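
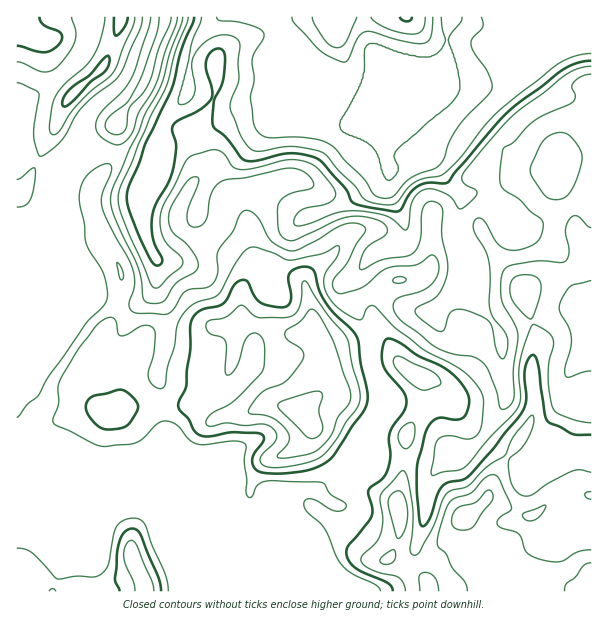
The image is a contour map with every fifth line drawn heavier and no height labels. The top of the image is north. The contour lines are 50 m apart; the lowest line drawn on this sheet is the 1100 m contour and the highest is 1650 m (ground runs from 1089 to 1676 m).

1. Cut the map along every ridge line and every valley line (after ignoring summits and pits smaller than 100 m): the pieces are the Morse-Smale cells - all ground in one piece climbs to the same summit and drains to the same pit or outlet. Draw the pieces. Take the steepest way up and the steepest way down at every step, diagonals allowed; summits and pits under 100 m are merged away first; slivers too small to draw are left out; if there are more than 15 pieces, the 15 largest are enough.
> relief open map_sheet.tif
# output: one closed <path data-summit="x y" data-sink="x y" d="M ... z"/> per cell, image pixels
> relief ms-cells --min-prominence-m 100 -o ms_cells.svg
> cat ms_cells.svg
<path data-summit="300 413" data-sink="450 17" d="M591 16l-141 0-4 17 0 20-5 5-15 6-43 44-38 16-19-6-16-17-16-36-10-27-6-12-8-10-49 0-21 20-7 14-5 19-1 26-19 21-6 13-2 12-11 23-6 0-30-12-11 0-15 10-8 8-7 15-24 23-18 9-14 2 0 222 17 19 18 10 26 6 24 2 33 14 12 7 16 17 2 11 18 34 6 31 88 0 1-7-5-15 0-18 6-15 4-5 15 4 16-12 17-23-16-10 4-1 31-25 6-12 15-16 12-24 2-20-12-27-2-28-8-18-13-18-5-12 2-8 17-17-1 5 5 8 26 23 18 9 17 3 6 0 29-28 1-14 14 32 15 18 7 13 57-22 15-4 12-6 8-8z"/><path data-summit="464 516" data-sink="450 17" d="M362 266l-16 16-2 8 5 12 13 18 8 18 2 28 12 27-2 20-12 24-15 16-6 12-31 25-4 1 16 10-17 23-16 12-15-4-4 5-6 15 0 18 5 21 314 1 1-184-19-6-8-9 0-12 18-28 7-18 2-39-20 12-15 4-57 22-7-13-15-18-14-32-1 14-29 28-6 0-17-3-18-9-26-23z"/><path data-summit="122 17" data-sink="450 17" d="M219 16l-202 0-1 202 14-1 18-9 24-23 7-15 8-8 15-10 11 0 30 12 6 0 11-23 2-12 6-13 19-21 1-26 5-19 7-14z"/><path data-summit="146 591" data-sink="450 17" d="M17 442l0 150 170-1 0-12-5-18-18-34-2-11-16-17-12-7-33-14-24-2-26-6-18-10z"/><path data-summit="407 17" data-sink="450 17" d="M449 16l-178 1 13 21 10 27 16 36 16 17 19 6 38-16 43-44 15-6 5-5 0-20 5-15z"/><path data-summit="300 413" data-sink="450 17" d="M591 330l-8 23-18 28 0 12 8 9 17 6 2-1z"/>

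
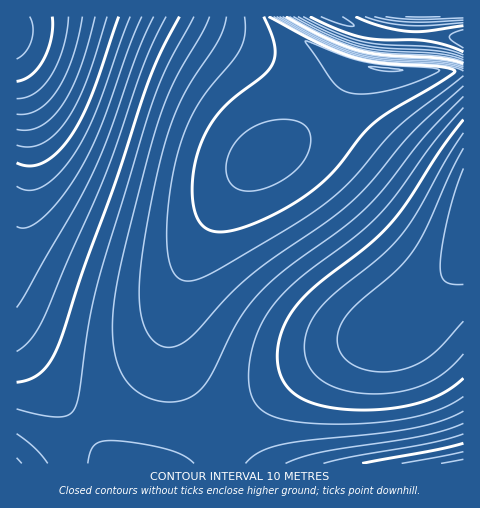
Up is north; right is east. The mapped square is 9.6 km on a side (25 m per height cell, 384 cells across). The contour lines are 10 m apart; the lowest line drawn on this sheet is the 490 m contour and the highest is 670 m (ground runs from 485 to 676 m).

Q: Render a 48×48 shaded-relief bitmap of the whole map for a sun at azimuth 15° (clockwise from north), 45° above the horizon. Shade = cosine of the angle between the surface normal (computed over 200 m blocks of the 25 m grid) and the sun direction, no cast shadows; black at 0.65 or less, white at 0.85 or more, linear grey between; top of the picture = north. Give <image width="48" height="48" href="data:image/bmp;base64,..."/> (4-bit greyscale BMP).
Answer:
<image width="48" height="48" href="data:image/bmp;base64,Qk32BAAAAAAAAHYAAAAoAAAAMAAAADAAAAABAAQAAAAAAIAEAAATCwAAEwsAABAAAAAAAAAAAAAAABEREQAiIiIAMzMzAERERABVVVUAZmZmAHd3dwCIiIgAmZmZAKqqqgC7u7sAzMzMAN3d3QDu7u4A////AFVVVURERERERERERFVVVWZmZnd3d3d3d1VVVURERERERERERFVVVWZmZnd3d3d3d1VVVURERERERERERFVVVWZmZmd3d3d3d1VVVURERERERERERFVVVWZmZmZmZ3d2ZlVVVERERERERERERFVVVVZmZmZmZmZmZlVVVERERERERERERFVVVVVmZmZmZmZmZlVVVERERERERERERFVVVVVWZmZmZmZmZlVVVERERERERERERFVVVVVVVWZmZmZmVVVVREREREREREREREVVVVVVVVVVVVVVVVVVREREREREREREREVVVVVVVVVVVVVVVVVVRERERERERERERERVVVVVVVVVVVVVVVVVREREREREREREREREVVVVVVVVVVVVVVVUREREREREREREREREREVVVVVVVVVVVVVUREREREREREREREREREREREREVVVVVVVURERERERERERERERERERERERERERVVVVERERERERERERERERERERERERERERFVVVERERERERERERERERERERERERERERFVURERERERERERERERERERERERERERERFVUREREREREREREREREREREREREREREREVURERERERERERERERERDMzMzM0REREREVUREREREREREREREREQzMzMzMzNEREREVUVVREREREREREREREMzMzMzMzNEREREVVVVVEREREREREREREMzMzMzMzM0REREVVVVVURERERERERERDMzMzMzMzM0REREVVVVVVREREREREREREMzMzMzMzMzRERERVVVVVVEREREREREREMzMzMzMzMzRERERVVVVVVEREREREREREQzMzMzMzMzRERERVVVVVVURERERERERERDMzMzMzMzRERERFVVVVVURERERERERERERDMzMzMzRERERFVVVVVUREREREREREREREREMzMzRERERFVVVVVURERERERERERERERERERERERERFVVVVVURERERERERERERERERERERERERGVVVVVURERERERERERERERERERERERERGZVVVVUREREREREREREREREREREQzMzM2ZVVVVURERERERERFVUREREREREQzMzM2ZVVVVURERERERVVVVVVUREREREMzMzM2ZVVVVUREREREVVVVVVVVREREREMzMzM2ZVVVVURERERFVVVVVVVVRERERDMzMzM2ZVVVVURERERVVVVVVVVVRERERDMzMzM2VVVVVEREREVVVVVVVVVUREREQzMzMzM1VVVVVEREREVVVVVVVVVEREREMzMzMzIlVVVVRERERFVVVVVVVVRERERDNEREREVVVVVURERERVVVVVVVVURERERWiqu7u7zFVVRERERERVVVVVVVRERERFi97//u7u7lVEREREREVVVVVVVEREREWc//7cy7u7ukRERERERFVVVVVVRERERYz/7bqHd2ZmZURERERERFVVVVVUREREe+/sqGQyERERAERERERERFVVVVVERERFr/7KhTEAAAAAAA=="/>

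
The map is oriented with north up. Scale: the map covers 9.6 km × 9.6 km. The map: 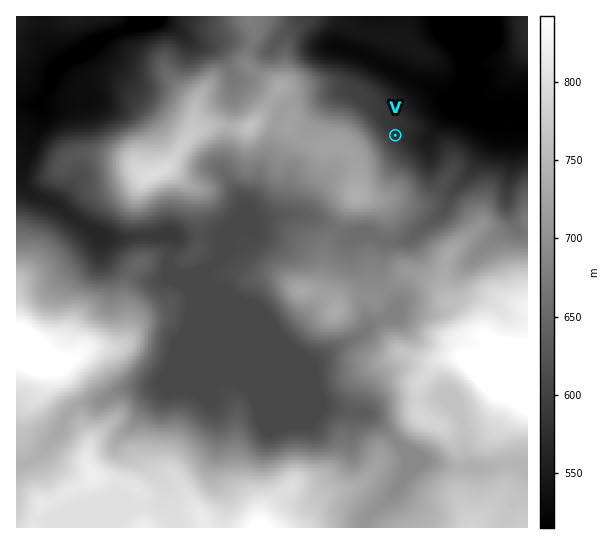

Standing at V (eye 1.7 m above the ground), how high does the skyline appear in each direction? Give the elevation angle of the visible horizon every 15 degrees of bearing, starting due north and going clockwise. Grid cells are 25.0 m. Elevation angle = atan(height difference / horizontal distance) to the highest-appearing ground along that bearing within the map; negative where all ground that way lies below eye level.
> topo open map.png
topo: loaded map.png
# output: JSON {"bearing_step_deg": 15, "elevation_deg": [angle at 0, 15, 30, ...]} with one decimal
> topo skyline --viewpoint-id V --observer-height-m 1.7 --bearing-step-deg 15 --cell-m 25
{"bearing_step_deg": 15, "elevation_deg": [-0.1, -0.5, -0.9, -0.6, -0.6, -1.5, -1.5, 0.1, 1.6, 2.9, 3.5, 4.9, 6.3, 6.7, 8.8, 10.7, 11.5, 11.1, 9.5, 6.6, 3.3, 1.2, 0.8, 0.3]}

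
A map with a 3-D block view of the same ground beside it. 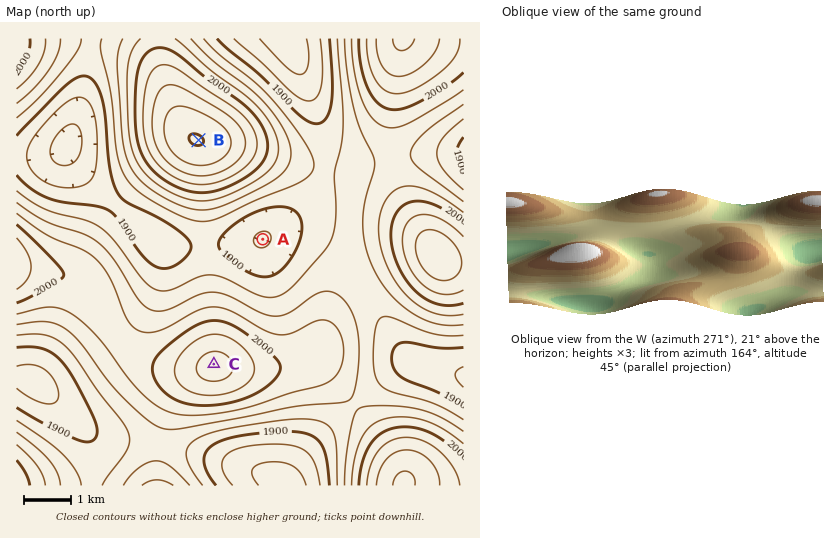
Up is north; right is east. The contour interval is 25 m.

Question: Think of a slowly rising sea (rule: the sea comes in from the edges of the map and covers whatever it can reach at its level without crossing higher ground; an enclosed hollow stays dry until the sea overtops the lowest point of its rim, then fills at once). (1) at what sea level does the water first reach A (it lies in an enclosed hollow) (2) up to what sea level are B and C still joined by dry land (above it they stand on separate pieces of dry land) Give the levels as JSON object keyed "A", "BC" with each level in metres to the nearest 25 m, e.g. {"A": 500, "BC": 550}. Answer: {"A": 1900, "BC": 1925}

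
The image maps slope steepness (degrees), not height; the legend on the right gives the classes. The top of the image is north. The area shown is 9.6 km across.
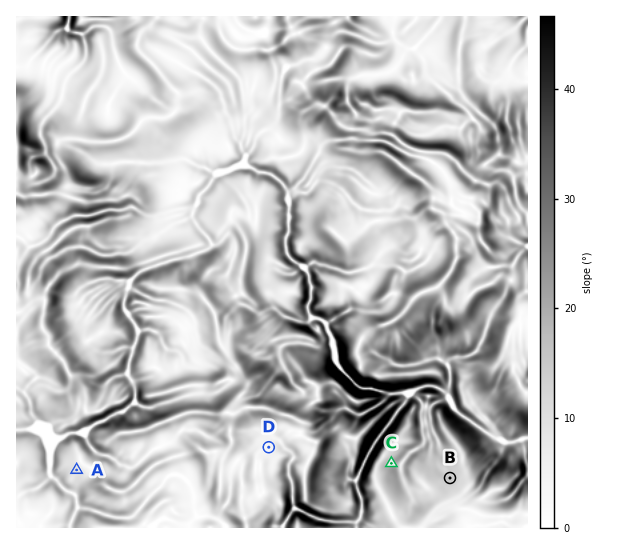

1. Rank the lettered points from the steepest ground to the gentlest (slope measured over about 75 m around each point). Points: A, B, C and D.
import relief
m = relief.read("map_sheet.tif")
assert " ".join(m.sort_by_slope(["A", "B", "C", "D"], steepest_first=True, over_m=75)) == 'C B A D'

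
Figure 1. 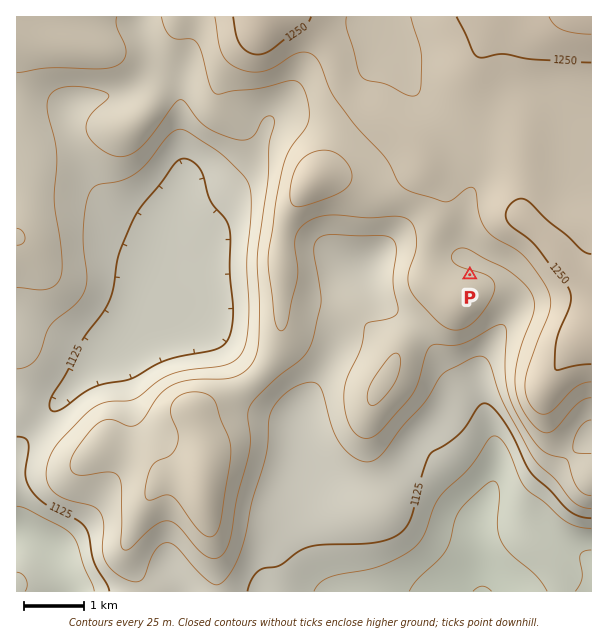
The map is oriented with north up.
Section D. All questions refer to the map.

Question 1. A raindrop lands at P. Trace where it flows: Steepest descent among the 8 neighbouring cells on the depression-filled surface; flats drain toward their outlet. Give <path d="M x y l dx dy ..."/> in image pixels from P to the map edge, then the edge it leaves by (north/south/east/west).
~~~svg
<path d="M470 275l0-9 6 0 1 1 11 0 10 6 11 11 1 3 0 28-3 3-3 6-4 5 0 1-9 12-2 5-3 3-1 6-3 4 0 5-2 1 0 33 2 2 0 3 1 1 0 3 2 2 0 3 1 1 0 3 2 2 0 3 3 6 1 10 2 2 0 45-15 30 0 4-2 2 0 54 2 1 0 15"/>
exit: south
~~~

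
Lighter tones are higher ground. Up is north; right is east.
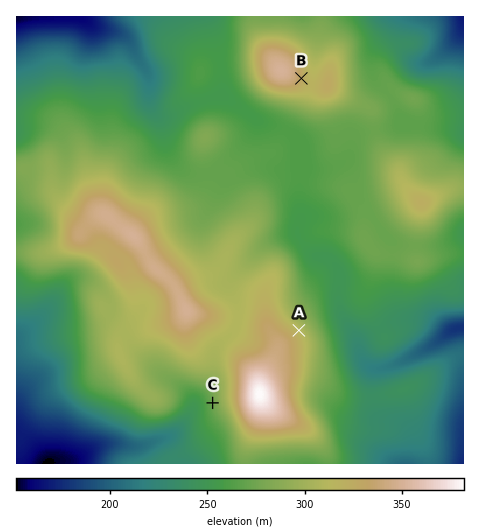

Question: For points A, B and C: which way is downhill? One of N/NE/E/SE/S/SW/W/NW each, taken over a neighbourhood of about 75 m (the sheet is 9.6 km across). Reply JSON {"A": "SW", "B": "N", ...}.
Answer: {"A": "NE", "B": "E", "C": "W"}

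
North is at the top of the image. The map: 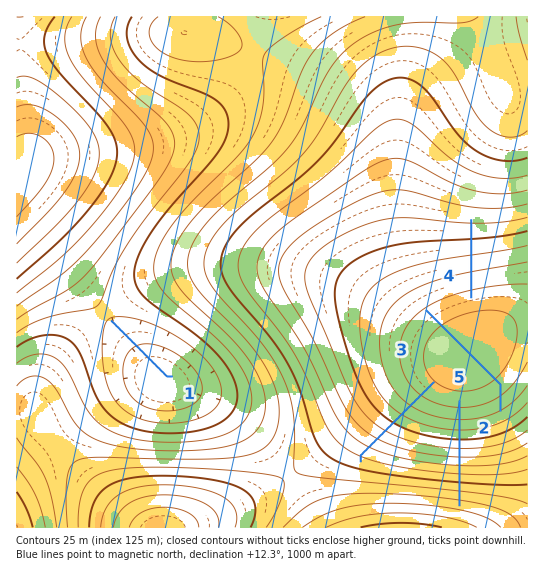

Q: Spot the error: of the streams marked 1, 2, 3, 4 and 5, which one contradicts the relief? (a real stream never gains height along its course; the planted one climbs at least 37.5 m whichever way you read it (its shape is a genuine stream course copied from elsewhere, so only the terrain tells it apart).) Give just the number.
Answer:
2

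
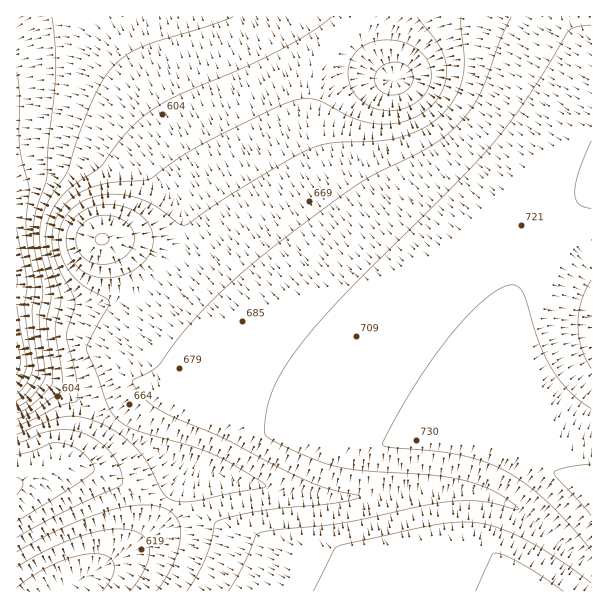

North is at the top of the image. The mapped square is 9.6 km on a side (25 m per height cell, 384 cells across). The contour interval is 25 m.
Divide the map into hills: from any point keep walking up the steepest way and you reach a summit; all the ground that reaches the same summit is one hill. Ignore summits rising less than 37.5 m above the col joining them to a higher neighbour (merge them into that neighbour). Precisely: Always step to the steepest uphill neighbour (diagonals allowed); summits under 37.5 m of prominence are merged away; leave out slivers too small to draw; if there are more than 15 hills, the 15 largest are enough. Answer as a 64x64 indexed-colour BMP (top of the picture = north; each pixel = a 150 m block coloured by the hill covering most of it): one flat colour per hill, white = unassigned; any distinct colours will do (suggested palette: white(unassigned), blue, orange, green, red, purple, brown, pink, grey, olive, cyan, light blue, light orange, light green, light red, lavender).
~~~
<image width="64" height="64" href="data:image/bmp;base64,Qk12CAAAAAAAAHYAAAAoAAAAQAAAAEAAAAABAAQAAAAAAAAIAAATCwAAEwsAABAAAAAAAAAA////ALR3HwAOf/8ALKAsACgn1gC9Z5QAS1aMAMJ34wB/f38AIr28AM++FwDox64AeLv/AIrfmACWmP8A1bDFAERERCIiIiIiIiIiIiIiIiIiIiIiIiIiIiIiIiIiIiIiREREQiIiIiIiIiIiIiIiIiIiIiIiIiIiIiIiIiIiIiJEREREQiIiIiIiIiIiIiIiIiIiIiIiIiIiIiIiIiIiIkREREREQiIiIiIiIiIiIiIiIiIiIiIiIiIiIiIiIiIhREREREREIiIiIiIiIiIiIiIiIiIiIiIiIiIiIiIiIhFEREREREREIiIiIiIiIiIiIiIiIiIiIiIiIiIiIiIhEURERERERERCIiIiIiIiIiIiIiIiIiIiIiIiIiIiIhERREREREREREQiIiIiIiIiIiIiIiIiIiIiIiIiIiIRERFERERERERERCIiIiIiIiIiIiIiIiIiIiIiIiIiIREREUREREREREREQiIiIiIiIiIiIiIiIiIiIiIiIiERERERRERERERERERCIiIiIiIiIiIhEiIiIiIiIiIhERERERFEREREREREREQiIiIiIiEREREREREREREREREREREREURERERERERERCIiIiERERERERERERERERERERERERERREREREREREREQiERERERERERERERERERERERERERERFEREREREREREQREREREREREREREREREREREREREREREUREREREREREERERERERERERERERERERERERERERERERRERERERERBERERERERERERERERERERERERERERERERFERERERERBEREREREREREREREREREREREREREREREREUREREREQRERERERERERERERERERERERERERERERERERREREREERERERERERERERERERERERERERERERERERERFEREREEREREREREREREREREREREREREREREREREREREURERBERERERERERERERERERERERERERERERERERERERRERBERERERERERERERERERERERERERERERERERERERFEQREREREREREREREREREREREREREREREREREREREREUEREREREREREREREREREREREREREREREREREREREREREREREREREREREREREREREREREREREREREREREREREREREREREREREREREREREREREREREREREREREREREREREREREREREREREREREREREREREREREREREREREREREREREREREREREREREREREREREREREREREREREREREREREREREREREREREREREREREREREREREREREREREREREREREREREREREREREREREREREREREREREREREREREREREREREREREREREREREREREREREREREREREREREREREREREREREzMzMzMRERERERERERERERERERERERERERERERERETMzMzMzMzMRERERERERERERERERERERERERERERERERMzMzMzMzMzEREREREREREREREREREREREREREREREREzMzMzMzMzMzERERERERERERERERERERERERERERERETMzMzMzMzMzMRERERERERERERERERERERERERERERERMzMzMzMzMzMzEREREREREREREREREREREREREREREREzMzMzMzMzMzMRERERERERERERERERERERERERERERETMzMzMzMzMzMzERERERERERERERERERERERERERERERMzMzMzMzMzMzMREREREREREREREREREREREREREREREzMzMzMzMzMzMxERERERERERERERERERERERERERERETMzMzMzMzMzMxERERERERERERERERERERERERERERERMzMzMzMzMzMzEREREREREREREREREREREREREREREREzMzMzMzMzMzERERERERERERERERERERERERERERERETMzMzMzMzMzMRERERERERERERERERERERERERERERERMzMzMzMzMzMREREREREREREREREREREREREREREREREzMzMzMzMzMRERERERERERERERERERERERERERERERETMzMzMzMzMRERERERERERERERERERERERERERERERERMzMzMzMzMREREREREREREREREREREREREREREREREREzMzMzMzMRERERERERERERERERERERERERERERERERETMzMzMzMRERERERERERERERERERERERERERERERERERMzMzMzMREREREREREREREREREREREREREREREREREREzMzMxERERERERERERERERERERERERERERERERERERERERERERERERERERERERERERERERERERERERERERERERERERERERERERERERERERERERERERERERERERERERERERERERERERERERERERERERERERERERERERERERERERERERERERERERERERERERERERERERERERERERERERERERERERERERERERERERERERERERERERERERERERERERERERERERERERERERERERERERERERERERERERERERERERERERERERERERERERERERERERERERERERERERERERERERERERERERERERERERERERERERERERERERERERERERERERERERERERERERERERERERERERERERERERERERERERERERERERERERERERERERERERERERERERERERERERERER"/>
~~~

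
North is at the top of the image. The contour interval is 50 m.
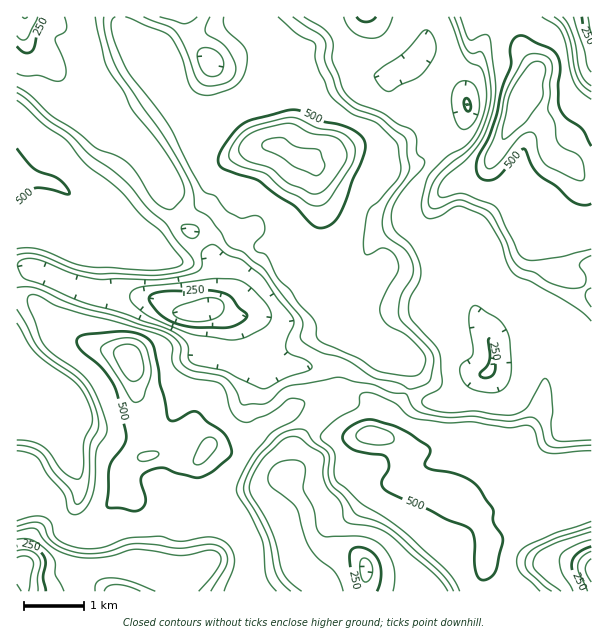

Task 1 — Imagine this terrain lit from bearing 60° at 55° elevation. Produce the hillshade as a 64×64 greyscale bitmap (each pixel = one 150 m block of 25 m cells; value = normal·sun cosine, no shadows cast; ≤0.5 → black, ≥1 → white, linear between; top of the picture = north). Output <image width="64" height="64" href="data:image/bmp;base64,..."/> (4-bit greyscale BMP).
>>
<image width="64" height="64" href="data:image/bmp;base64,Qk12CAAAAAAAAHYAAAAoAAAAQAAAAEAAAAABAAQAAAAAAAAIAAATCwAAEwsAABAAAAAAAAAAAAAAABEREQAiIiIAMzMzAERERABVVVUAZmZmAHd3dwCIiIgAmZmZAKqqqgC7u7sAzMzMAN3d3QDu7u4A////AKc0eJh3m93cuqmGeJmrzu3Kqs3IZ5qZYQWJmarN7t3vliSJmZq8zLqqmZdWiaze3KqrzchXmZcwJ4iaq97tzf6WI4mZmquqqZmZmFR5vO7KqqvdtkaZcwFoiJu97tvO7XUSZlVWeJmId3iYQlm87bqqq8yUR4YgJpmIq8zcury7MQAQE0VndlVEVnUiab3tuqqrumRXUgN5mYiru6mJmpczEANniIdlRVVmZDWKvu2qqqqXZnUQN5mZiKu6mHd3ZlQgSJmZmYd3eIiHeJrO7KqpmXdmQQR5mZmIq7qZh2ZWZTNpqpmZmZmZmZmZq+/bqqmXZlQiSJmZmYm7qqqZh3aHZ5u5mZmZqqmaqqqt7sqqmYdUREaJmJmYmruqqqmZmJmZvch4mZmqqqqqqr79uqqZhTNWeIiIiImru6qqqqqqqqq911eImruqmaqr3uyqqZliFHiIiIiJmqu6qqqqqqqqq97HRniruqmZmqve26qplyA3iIiJmZqrzLqqqqqqqqq97rY1eauqmIiJqszLupmFEnmZiZqqqry7qZqqqqqqqs7spSV5qZiHd4mqu7uqmIUUiZmZmqq7u6qZqqqqqqqr7tuUJoiIiZiImqq7qqmZhROJmYeJqrqqqZmqqqqqqs3uyoM3iImqqZiau7upmphiA3d3Zoq7uqqZmqqrzLq7zNy6hEeIiaqZqZrMuqqZhSE2ZlZ5vMu6qpqqqqztu6q7uqqGVnd5qpmqq9y6qphlRXh2ec3cu6qqqru6ve3Lu6qqqpdDZnmqqprMy7uqmHiJiJib3Mu7u7u8zLq93LuqmZmqlyJmeaq7qsu8y6qZqqqZmqu7zMzMurzMuqzLu6qaqqqVAmZ5q7uqurzbqpmruqqZmazd3cy7u7upiavLqaqqqYIEdWmsy6qqvdy6iKu6qpiLzMzLqqqqqqmIrMqpqqqYQBd0WbzKqqvN3MqIq6qqqrzLmZmburu6mYisyqqqqYQAV0JZzcu8zN7cuqmqqqq7uYZnirzLzKmJmJy6qqmWIBV2ImvdzN3MzcuqqpmZqqhkVnib3cu7qHmYrLqamFECZ2QlnO3N7cy7qqqZiIiIVEaJmbzduqqoeZmrqaqFAEeHZVi97c3tuqqqqYdnZVRFeZqqzu26q7d5maqpqlIUiIiIic7t3u26qqqph2ZlZnmaqqzu7Kq8p3maqqqpITeZmqqqvd3u7bu7qqmXZmaJmqqrze7LqryXiZqqqpkSWJqqu7zN3d3cu7qZmZhlV4mqqrze3LqquoeJqqqphzR5q7zM3d3d7cuqmYiIh0JHmaqrvN3LqqqpiZmqqZhkVpvM3dzMzN3Lqpl2Z3dzEmiaq6q8zcqqqqmZmaqZdUVovd3dy7q8y5iHd1Rnd0EmiaqqqqvMuqqqqZmZmYZVZ5vd3LqZmZmHZmZlVniFEViZqqqaq7u7qqqpmZmHVGeJzMy5dlVlVDM0VneImGIEeZqqqpqqu7uqqqqZh1RGiavcqGMiNEMzNEVnmpmGMTeZmqqqqaq83LqqqphkRWiavKhSATV3d3eIiazLl2MkaJmqqqqpq83sqqqqlzJXiZq7VCJGiZmZmaqs3cp0Q1eJmZqqqqqs3uyqqqqWEmiZmZh2Z4mZmZmqq87sqFRXiZmZmaqru7ze26qqqYQEiZmZiJmZmZmZmqqs3tqXVomZmZmZmqu7zd26mqmZYRaZqpmZmZmZmZmrq73tuXZnmpiJmYiaq7zN25iZqZhAOJqqmZmaqpmZmrq83duXZmeJh4mYeJqru83KdnmYdRJpmpmZmaqpmZmqq83dyYdnd4iImHZnmru7vMlkaIYyJImpmZmZqpmZmrqr3ty5dmeImZmGVFebu6q7umNXZDRomZmZmIiqmZq7q7zd3KljV4iZmFM0WKu7qqqqdEd2d4mamZiHiLqqq7u7zd3LpzJYmIh1M0Z5q7uqqqqVR5mIiaqZh2eJu6q7u83dzLqVEnmHZUM0eJqru7qqu7lmiYZ5qpdmeKvLuqq83dzLunIViHVERFeZqqu7uqvNy5d3dXmqhleau7uqq93cy7uoQTeZdUVniZqqq83Lq93LqYZUaaqFaavMuqq87ty7upYiaJmFVomaqqu83cus3cu6p0I4qoZ6u8yqq87ty6qpcyR5mpdWiqq8zM3ty73t27qpURSZhovLu6rN7ty6qZdDRomqqYeJq83czNy83t3LqqpxAWmInMy7vO7tuqqZdTRYmqqpmqmZvdzLzM3u27qqu4IASaq93LvO7suqqZhkRXmaqqqqqqq8u7vd3dy6qqq8ggAoq83Lqu7sqqqZl0NGiaq6qqqqqqqqve7cuqqqqrtyABarzcu87sqqqZmFI2iavMuqmaqqqqvO7bqqqqmqumMAFZvdy97LqqqZmGMliZq93Kh4maqqq97bqqqqqaqpdAE0i93N/7qqqZmXQkeZqs7cl2eZqqq87tuqqqqpmqlzA1Rq3d7+qqqZmYYzaJqr3tqGVomqqr3uyqqqqpmal1MldWne3u67mImZhCR5qqvuyWRXiZmqvd26qqqqqZmERUZ3it3e7bl3mZlzJYmqreyXRGiJmqu93bqqqqqpmWFHZniszN7up1iamWInmqvO2oZWeImqu83tuqqpqqmYMFh3ibu73++XWJmYUkirzN3JdmeJmqvN3dy7upmaqZcQaYiaq7zv7qhWiZdTWb3d3Ll2Z4mqvN7dy73KiJqplQJ5mZqrzu7u"/>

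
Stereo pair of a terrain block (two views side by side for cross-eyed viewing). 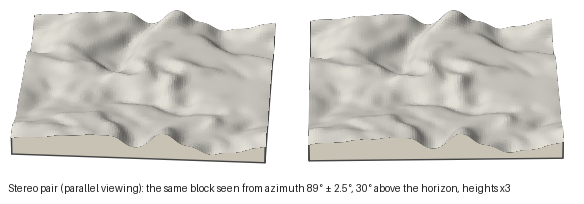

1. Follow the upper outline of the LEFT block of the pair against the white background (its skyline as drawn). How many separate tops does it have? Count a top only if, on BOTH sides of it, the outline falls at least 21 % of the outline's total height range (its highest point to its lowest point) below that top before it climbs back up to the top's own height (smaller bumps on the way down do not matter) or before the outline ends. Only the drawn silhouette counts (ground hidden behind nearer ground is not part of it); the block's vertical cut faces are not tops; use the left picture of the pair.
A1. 0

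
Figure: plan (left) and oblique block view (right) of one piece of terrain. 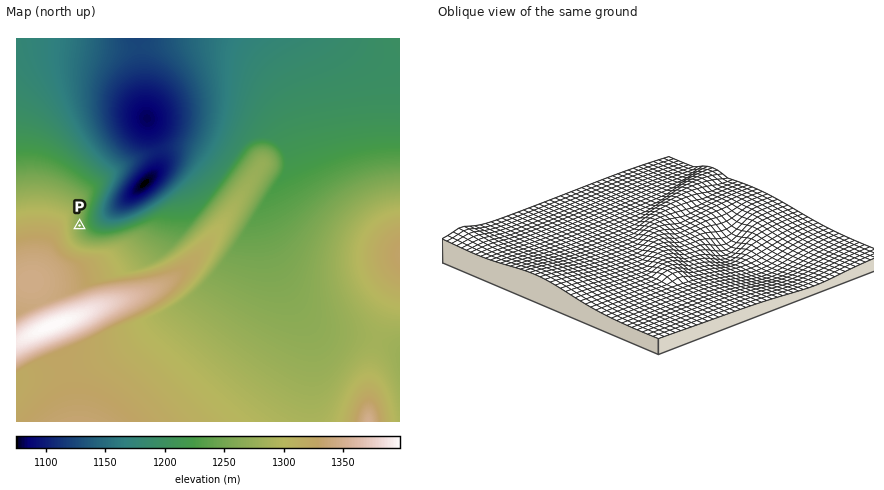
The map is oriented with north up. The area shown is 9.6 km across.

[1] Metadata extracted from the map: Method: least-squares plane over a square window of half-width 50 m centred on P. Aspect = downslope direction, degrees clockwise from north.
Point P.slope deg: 8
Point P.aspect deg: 86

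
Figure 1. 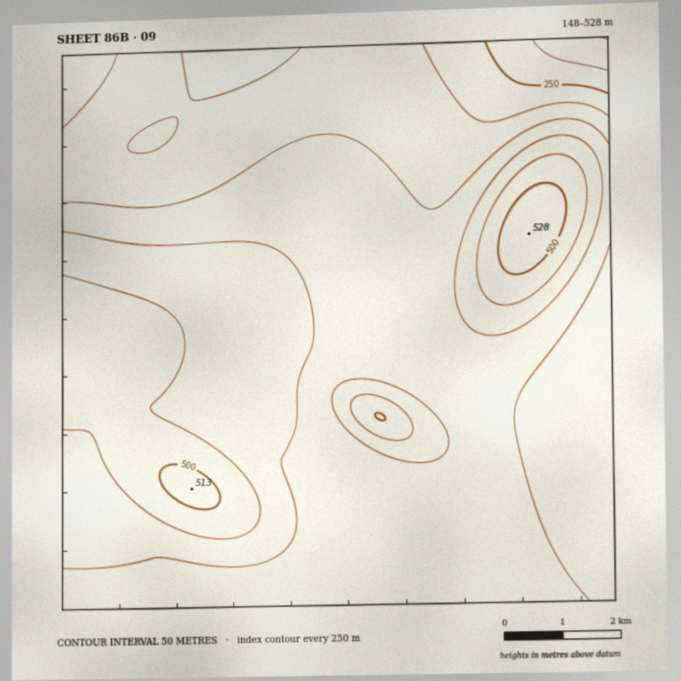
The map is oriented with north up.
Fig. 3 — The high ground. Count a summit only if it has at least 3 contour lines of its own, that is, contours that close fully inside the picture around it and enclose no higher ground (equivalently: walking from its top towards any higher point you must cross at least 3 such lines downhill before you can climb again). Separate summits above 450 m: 1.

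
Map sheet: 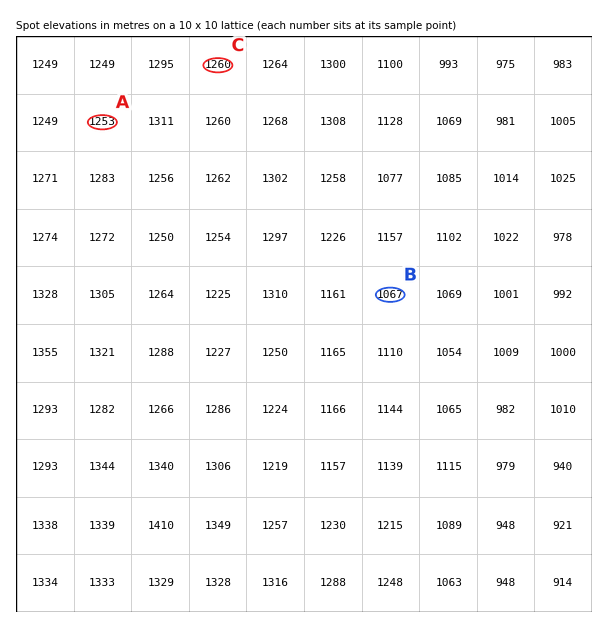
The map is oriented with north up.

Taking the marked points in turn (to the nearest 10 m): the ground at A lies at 1250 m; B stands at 1070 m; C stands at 1260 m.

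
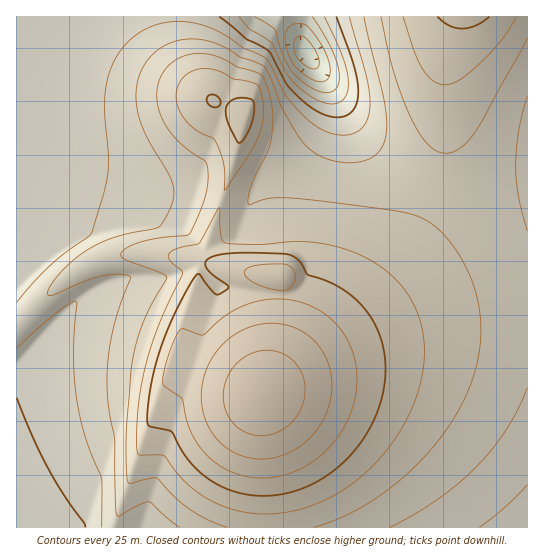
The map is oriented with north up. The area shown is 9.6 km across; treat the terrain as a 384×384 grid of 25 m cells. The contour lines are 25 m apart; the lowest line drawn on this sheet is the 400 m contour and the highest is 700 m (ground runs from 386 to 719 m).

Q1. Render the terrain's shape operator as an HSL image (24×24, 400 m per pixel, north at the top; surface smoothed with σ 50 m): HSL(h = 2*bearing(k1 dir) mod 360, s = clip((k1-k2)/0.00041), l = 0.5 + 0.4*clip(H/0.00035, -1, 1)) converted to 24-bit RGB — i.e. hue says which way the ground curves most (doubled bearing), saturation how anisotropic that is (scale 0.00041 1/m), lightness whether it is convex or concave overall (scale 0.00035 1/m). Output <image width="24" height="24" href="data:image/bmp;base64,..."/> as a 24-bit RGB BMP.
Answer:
<image width="24" height="24" href="data:image/bmp;base64,Qk32BgAAAAAAADYAAAAoAAAAGAAAABgAAAABABgAAAAAAMAGAAATCwAAEwsAAAAAAAAAAAAAgHuCgXmDgXeEN2CQ9JJoUk+ZUlmPjnB3j3JwkH1ykIlzjJBzgY9zd45ycox0c4p6dIh+doaAeYWBe4SBfYOAfoKAfoKAfoKAf3qCgHiDgXaFOl+Qw2hd2HdgOVeRkHB9kXN2kn12kop4jpJ4gpB3do91c457coyAc4qDdYiEeIaEeoSDfIOCfYOBfoKBfoKAfnqCfniEf3WGW2ONRFqW949sOFaUkXGKk3iAlH58lIt/kJN/hJF9epB+do+Dc46IcouKdIiJdoWHeYSFfIOEfYODfoKCf4KBfXmDfHeEfHSGe3CJMlmV841tTlCgVl2Zk32KlIKFlYyGk5SHh5KFgJCIeZCNdYyPcoeNc4OKdoKIeYGGe4GEfYKDfoKCf4KCfHmDeneEeHOGd3CJNF2WxmNg1HlpOWKgk4KTlIiOlY6MlJONjJGMhZCQfYqQdoSPc4COc32LdX2JeH6Ge3+FfYCDfoGDf4GCenmDeHaEdXOGcnCJVWiTQ2Wc8Zt5N2qjhoKTk4ySlZCQlZGQkY+SiIiRf4GRd3uQc3eOc3eMdXiJeHuHe32FfX+EfoCDf4GCeXmDd3iEc3WGcHSJbXOMLmec7p94UHulXoKfjo+RlJKQlpCPlI2Rj4aThn6SfneReXSPdnOMd3WKeHiHe3uFfX2Efn+Df4CCT45/d3qEdHmGcXmIb3qLMW+cxotn0JlwOoGmiZGLk5OMlY+LlYiLk4OQj3ySh3aRgXOPfXOMfHWKfHiHfXuFfn2Ef36Df3+CALR5XouEdXyFcn2IcICKU36VRYOe8LF7N4aigJKDj5OFlI6FlIOCk36HknmNj3WQiHOOg3SMgHaJf3mHf3uFgH2EgH+DgH+C92qmAKVjY4qCc4GHcYSJboqML32b8bJ1Tp6hW5qYjJJ+k45+k4J8knp+kXeEj3SJjXSNiHWLhHeJgnqHgXyFgX6EgX+DgX+D9W6u92O1AKVHT49ocoeHcYqGM3+Yyqdj0KlmOouYlJZooI5Ip6U1koFvj3V8jXSCjHWGinaIh3iIhHqGg3yFg36Eg3+Dgn+CALBa9G/F+WrcANVOOowRbIwaaYUQJ44R/5xLmwg96MgAfvsZoup0BNC/jHV3i3V9inaCiHeEh3mFhXuEhHyDg36Cg3+Bgn+BZYl3Aag08VLt3XT6pGX8YVnzXHryRbn9MdP8a672eaz2d5vwsKHi0ADbind2iXd7iHh/h3iBhnmChXuBhHx/g31/gn5/gn+AfYCBd4N+HJcdNcsADv47QUjyP23yEQ748ABNk+kAXocIlnkRoHYUkWhgh3x4hnl7h3l+h3l/hnl+hnl8hXt6hH98g4F9goF/fYCBfICBfIGCd4N6dI1Rg5IxkpAvcoY6S5GO+a1kOYGMf4pvgolzhIZ4hIF7hHx+hnmAh3d+iHZ6iHd2h354hoN6g4R7gIN9fYCBfYCBfICBfICAfH9+f356gn51hYJvOnmG/a5cRJV4VI52doxvd4d1fIN+gXyDh3eFinN+i3F1i3lyioN1h4h3gIZ5fIR7fYCBfYCBfX+AfXyAgHp+gnR3h29tjHZmPX2D2qdN17lNMpSLZpNsbo9+dImLd3WKjG+NkGp+kWttkH1vjotzhYx1fYl3eIZ5foCBfX+BfHyAf3mBhHOBiGx7jmVvlGhia5FTSJ9S/sxoKKWbXKKBYp+XZoabcGSYmV6Yml92mG1nlYdvkJJzhI90eot1dod4foCBfX6BfHuBfnaEhG6Ij2aNlmSHmW17mYp6QKqr+NaLNMO3Or7AU6m3TW+1fEWrp0WMpFZhnn9pmZNxkJV0hJB1e4t1dYd2foGBfH6BenmCeHKGeWqNfmSViWudlICflZuhSa/H4NuTmNx7DbnlQqPTOCTGsRitsTZbqXZdoZZwm5t2kpZ3ipF2gIt1doZ0foGAfH6BeHqDcHKIaGmQZGebbnejg5WqlbCyeLjAa77H9NqpBsv0I1rMcgCApAhJuXVGqqdtnqB3mpl5lpJ4kpB1iI10eYd0fYGAe4CCd36EcHyJaH2RY4icaZ6meK2iiLKYjbGTRr3D+NueMrGrMgA4NgAhsIE3mbdmlKd2mZx6mI94l4l0lotzkJFzfItzfYGAfIGCeIKEcoWIao6PY5mQYaOGZqt0fK9tmLJvQqp1965GrQAQMAAzbDeIYMJjfLBxj594mJR4mIZ0moNwmoxxlJVzfI91fYGAfIKAeoOBdYaCboyBZpN5Xp1naKZZhq5WqrVQoJpCmBom1gA5AgB/T8S7a7OGgJ52lph1lopyl4Fwm4VvnpNylJp2e5N3"/>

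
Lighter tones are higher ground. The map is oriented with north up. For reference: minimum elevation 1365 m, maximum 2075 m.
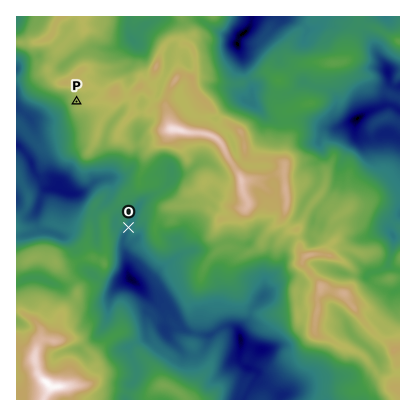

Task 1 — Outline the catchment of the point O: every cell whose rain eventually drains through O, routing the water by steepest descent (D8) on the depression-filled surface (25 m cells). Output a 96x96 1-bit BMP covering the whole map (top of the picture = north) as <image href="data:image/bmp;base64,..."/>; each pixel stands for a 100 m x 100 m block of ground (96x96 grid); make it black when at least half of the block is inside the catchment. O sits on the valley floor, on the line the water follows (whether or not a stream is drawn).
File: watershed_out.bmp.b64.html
<image width="96" height="96" href="data:image/bmp;base64,Qk2+BAAAAAAAAD4AAAAoAAAAYAAAAGAAAAABAAEAAAAAAIAEAAATCwAAEwsAAAIAAAAAAAAA////AAAAAAAAAAAAAAAAAAAAAAAAAAAAAAAAAAAAAAAAAAAAAAAAAAAAAAAAAAAAAAAAAAAAAAAAAAAAAAAAAAAAAAAAAAAAAAAAAAAAAAAAAAAAAAAAAAAAAAAAAAAAAAAAAAAAAAAAAAAAAAAAAAAAAAAAAAAAAAAAAAAAAAAAAAAAAAAAAAAAAAAAAAAAAAAAAAAAAAAAAAAAAAAAAAAAAAAAAAAAAAAAAAAAAAAAAAAAAAAAAAAAAAAAAAAAAAAAAAAAAAAAAAAAAAAAAAAAAAAAAAAAAAAAAAAAAAAAAAAAAAAAAAAAAAAAAAAAAAAAAAAAAAAAAAAAAAAAAAAAAAAAAAAAAAAAAAAAAAAAAAAAAAAAAAAAAAAAAAAAAAAAAAAAAAAAAAAAAAAAAAAAAAAAAAAAAAAAAAAAAAAAAAAAAAAAAAAAAAAAAAAAAAAAAAAAAAAAAAAAAAAAAAAAAAAAAAAAAAAAAAAAAAAAAAAAAAAAAAAAAAAAAAAAAAAAAAAAAAAAAAAAAAAAAAAAAAAAAAAAAAAAAAAAAAAAAAAAAAAAAAAAAAAAAAAAAAAAAAAAAAAAAAAAAAAAAAAAAAAAAAAAAAAAAAAAAAAAAAAAAAAAAAAAAAAAAAAAAAAAAAAAAAAAAAAAAAAAAAAAAAAAAAAAAAAAAAAAAAAAAAAAAAAAAAAAAAAAAAAMAAAAAAAAAAAAAAAeAAAAAAAAAAAAAAAf4AAYAAAAAAAAAAAf+AA8AAAAAAAAAAAf/AB+AAAAAAAAAAAP/8D/wAAAAAAAAAAP////wAAAAAAAAAAP////wAAAAAAAAAAP////gAAAAAAAAAAH////gAAAAAAAAAAD////gAAAAAAAAAAB////AAAAAAAAAAAB////AAAAAAAAAAAB////AAAAAAAAAAAB///+AAAAAAAAAAAA///8AAAAAAAAAAAA///8AAAAAAAAAAAA///4AAAAAAAAAAAA///4AAAAAAAAAAAAf//wAAAAAAAAAAAAP//wAAAAAAAAAAAAD//gAAAAAAAAAAAAB//AAAAAAAAAAAAAA/8AAAAAAAAAAAAAAYAAAAAAAAAAAAAAAAAAAAAAAAAAAAAAAAAAAAAAAAAAAAAAAAAAAAAAAAAAAAAAAAAAAAAAAAAAAAAAAAAAAAAAAAAAAAAAAAAAAAAAAAAAAAAAAAAAAAAAAAAAAAAAAAAAAAAAAAAAAAAAAAAAAAAAAAAAAAAAAAAAAAAAAAAAAAAAAAAAAAAAAAAAAAAAAAAAAAAAAAAAAAAAAAAAAAAAAAAAAAAAAAAAAAAAAAAAAAAAAAAAAAAAAAAAAAAAAAAAAAAAAAAAAAAAAAAAAAAAAAAAAAAAAAAAAAAAAAAAAAAAAAAAAAAAAAAAAAAAAAAAAAAAAAAAAAAAAAAAAAAAAAAAAAAAAAAAAAAAAAAAAAAAAAAAAAAAAAAAAAAAAAAAAAAAAAAAAAAAAAAAAAAAAAAAAAAAAAAAAAAAAAAAAAAAAAAAAAAAAAAAAAAAAAAAAAAAAAA="/>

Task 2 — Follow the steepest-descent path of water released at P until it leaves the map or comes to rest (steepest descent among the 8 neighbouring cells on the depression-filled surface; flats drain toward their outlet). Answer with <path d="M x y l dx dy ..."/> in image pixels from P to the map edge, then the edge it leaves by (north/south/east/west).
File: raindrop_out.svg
<path d="M76 102l-8 0-18 16-20 0-6-6-8-4"/>
exit: west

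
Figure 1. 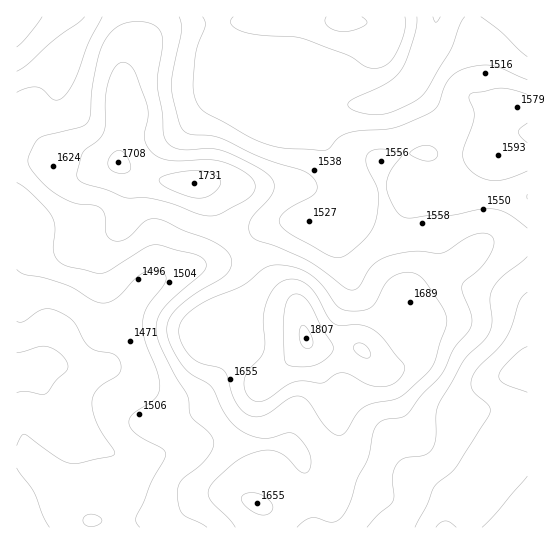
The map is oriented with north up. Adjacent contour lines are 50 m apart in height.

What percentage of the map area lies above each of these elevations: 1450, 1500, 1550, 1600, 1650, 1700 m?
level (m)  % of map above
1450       92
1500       71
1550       50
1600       31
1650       15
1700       5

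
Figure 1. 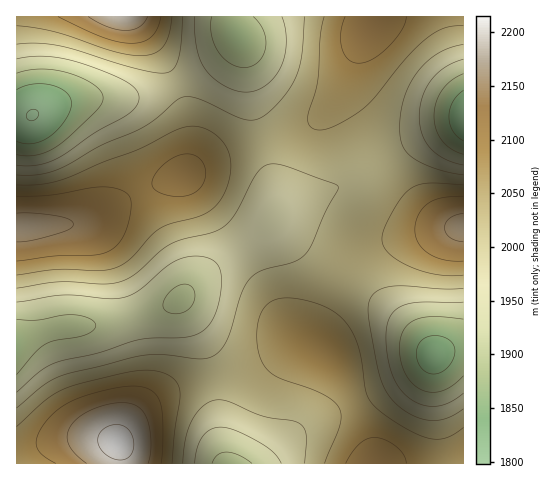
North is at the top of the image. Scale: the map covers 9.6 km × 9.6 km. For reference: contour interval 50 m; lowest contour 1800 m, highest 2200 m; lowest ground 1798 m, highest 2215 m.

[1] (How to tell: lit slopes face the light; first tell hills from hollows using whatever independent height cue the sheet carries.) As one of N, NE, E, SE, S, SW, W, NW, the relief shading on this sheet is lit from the SW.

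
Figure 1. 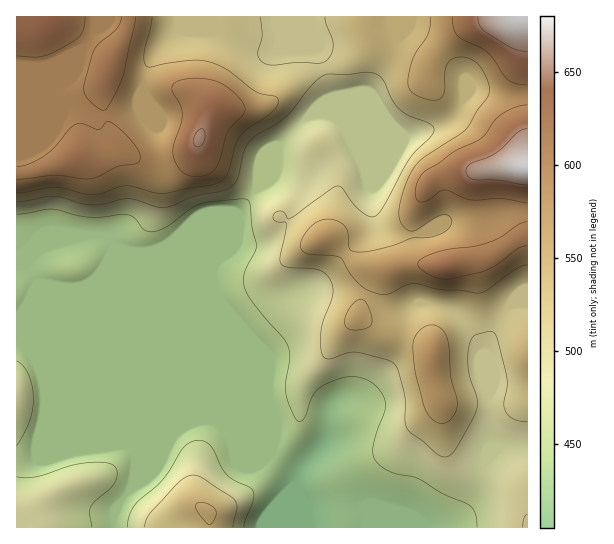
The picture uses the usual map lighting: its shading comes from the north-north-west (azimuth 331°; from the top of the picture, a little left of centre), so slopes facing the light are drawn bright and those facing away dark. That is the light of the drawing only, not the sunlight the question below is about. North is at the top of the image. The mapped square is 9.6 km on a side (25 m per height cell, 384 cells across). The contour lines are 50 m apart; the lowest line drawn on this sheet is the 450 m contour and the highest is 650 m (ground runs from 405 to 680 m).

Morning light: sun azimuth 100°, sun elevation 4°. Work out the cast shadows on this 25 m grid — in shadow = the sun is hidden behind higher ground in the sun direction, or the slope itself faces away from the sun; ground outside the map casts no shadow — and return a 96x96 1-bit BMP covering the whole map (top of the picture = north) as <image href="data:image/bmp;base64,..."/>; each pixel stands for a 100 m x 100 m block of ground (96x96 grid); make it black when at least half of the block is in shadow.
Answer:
<image width="96" height="96" href="data:image/bmp;base64,Qk2+BAAAAAAAAD4AAAAoAAAAYAAAAGAAAAABAAEAAAAAAIAEAAATCwAAEwsAAAIAAAAAAAAA////AAAAAAAAAB+AAAAAAAAAAeAAAP/AAAAAAAAAAeAAAP/AAAAAAAAAAMAAAP/wAAAAAAAAAAAAAP/+AAAAAAAAAAAAAH/+AAAAAAAAAAAAAD//AAAAAAAAAAAAAD//AAAAAAAAAAAAAB//AAAAAAAAAAACAA//AAAAAAAAAAAHgAf/AAAAAAAAAAADgAH/AAAAAAAAAAAAAAD/AAAAAAAAAAAAAAA/AAAAAAAAAAAAAAAfAAAAAAAAAAAAAAAHAAAAAAAAAAAAAAADAAAAAAAAAAAAAAAAAAAAAA8AAAAAAAAAAAAAAD/AAAAAAAAAAAAAAH/gAAAAAAAAAAAgAP/4AAAAAAAAAABgAf/8AAAAAAAAAABgB//8AAAAAAAAAABgH//8AAAAAAAAAADgH//8AAAAAAAAAADwH//8AAAAAAAAAADwD//8AAAAAAAAAAHwD//4AAgAAAAAAAD4B//4ABwAAAAAAAD8A//4ADwAAAAAAAD+Af/4AH4AAAAAAAD/Af/4AH4AAAAAAAD/gH/4AP4AAAAAAAD/wA/4AP4AAAAAAAB/4AP4APwAAAAAAAB/4AD4AHwAAAAAAAB/8AB4ABgAAAAAAAB/+AA4AAAAAAAAAAB//AAAAAAAAAAAAAB//AAAAAAAAAAAAAB//gAAAAAAAAAAAAB//gAAAAAAAAAAAAB//gAAAAAAAAAAAAAf/gAAAAAAAAAAAAAP/gAAAAAAAAAAAAAH/gAAAAAAAAAAAAAD/gAAAAAAAAAAAAgD/gAAAAAAAAAAAD4A/AAMAAAAAAAAAH8AEAAeAAAAAAAAAP/gAAA+AAAAAAAAAP/4AAB/AAAAAAAAAf/8AAB/gAAAAAAAAf/+AAAPwAAAAAAAB///AAAD4AAAAAAAD///gAYB8AAAAAAAD///gB8A+AAAAAAAH///gD+AcAAAAAAAD/9/gH+AMAAAAAAAB/8fgP/AAAAAAAAAAf8HgP/gAAAAAAAAAD+BAf/gAAAAAAAAAAfAA//wAAAAAAAAAAHgB//wAAAAAAAAAADgB//wIAAAAAAAAABwD//4cAAAAAAAAABwP//48AAAAAAHAABwP///8AAAAAAPAABwH///+AAAAAAfAAB4D///+AADAAA/AAB4B////eADgAB/gAB4B/////ABgAD/gAA8B/////gAAAH/gAAMB/////gAAAH/wAAAAf////wAAAH/wAAAAH////wAAAP/wAAAAD////wAAAP/wAAAAB////gAAAP/wAAAAA+B//AAAAH/wAAAAB+Af+AAAAH+AAAAAD+AH+AAAAD8AAAAAP+AH/AAAAH4AAAAAf+AD/AAAAH4AAAAAP/AH/AAAAD4AAAAAH/AH/AADgBwAAAAAB/gH/AADwAAAAAAAAfgP/AABwAAAAAAAAHwP/AABwAAAAAAAADwP/AAAQAAAAAAAABwH+AAAAAAAAAAAAAwB8AAAAAAAAAAAAAcAAAAAAAAAAAAAAAf8AAAAAAAAAAAAAA//AAAAAAAAAAAAAB//gAAAAAAAAAAAAH//gA="/>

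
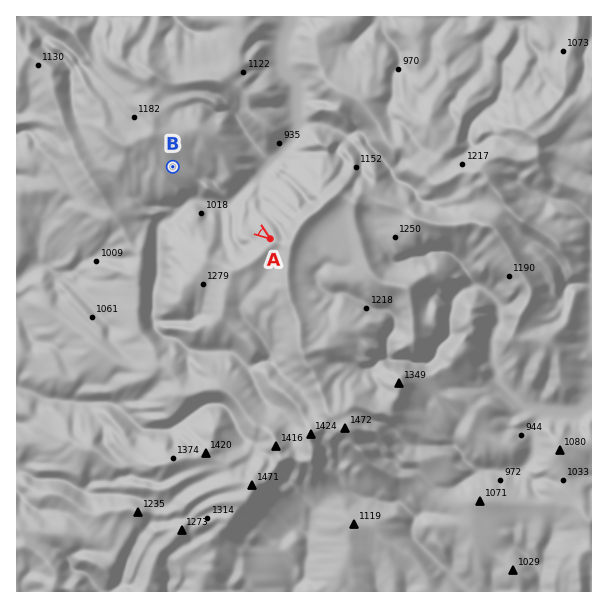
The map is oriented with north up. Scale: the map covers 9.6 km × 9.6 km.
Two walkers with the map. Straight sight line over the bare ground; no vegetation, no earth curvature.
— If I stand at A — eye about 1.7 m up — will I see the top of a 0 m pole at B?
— Yes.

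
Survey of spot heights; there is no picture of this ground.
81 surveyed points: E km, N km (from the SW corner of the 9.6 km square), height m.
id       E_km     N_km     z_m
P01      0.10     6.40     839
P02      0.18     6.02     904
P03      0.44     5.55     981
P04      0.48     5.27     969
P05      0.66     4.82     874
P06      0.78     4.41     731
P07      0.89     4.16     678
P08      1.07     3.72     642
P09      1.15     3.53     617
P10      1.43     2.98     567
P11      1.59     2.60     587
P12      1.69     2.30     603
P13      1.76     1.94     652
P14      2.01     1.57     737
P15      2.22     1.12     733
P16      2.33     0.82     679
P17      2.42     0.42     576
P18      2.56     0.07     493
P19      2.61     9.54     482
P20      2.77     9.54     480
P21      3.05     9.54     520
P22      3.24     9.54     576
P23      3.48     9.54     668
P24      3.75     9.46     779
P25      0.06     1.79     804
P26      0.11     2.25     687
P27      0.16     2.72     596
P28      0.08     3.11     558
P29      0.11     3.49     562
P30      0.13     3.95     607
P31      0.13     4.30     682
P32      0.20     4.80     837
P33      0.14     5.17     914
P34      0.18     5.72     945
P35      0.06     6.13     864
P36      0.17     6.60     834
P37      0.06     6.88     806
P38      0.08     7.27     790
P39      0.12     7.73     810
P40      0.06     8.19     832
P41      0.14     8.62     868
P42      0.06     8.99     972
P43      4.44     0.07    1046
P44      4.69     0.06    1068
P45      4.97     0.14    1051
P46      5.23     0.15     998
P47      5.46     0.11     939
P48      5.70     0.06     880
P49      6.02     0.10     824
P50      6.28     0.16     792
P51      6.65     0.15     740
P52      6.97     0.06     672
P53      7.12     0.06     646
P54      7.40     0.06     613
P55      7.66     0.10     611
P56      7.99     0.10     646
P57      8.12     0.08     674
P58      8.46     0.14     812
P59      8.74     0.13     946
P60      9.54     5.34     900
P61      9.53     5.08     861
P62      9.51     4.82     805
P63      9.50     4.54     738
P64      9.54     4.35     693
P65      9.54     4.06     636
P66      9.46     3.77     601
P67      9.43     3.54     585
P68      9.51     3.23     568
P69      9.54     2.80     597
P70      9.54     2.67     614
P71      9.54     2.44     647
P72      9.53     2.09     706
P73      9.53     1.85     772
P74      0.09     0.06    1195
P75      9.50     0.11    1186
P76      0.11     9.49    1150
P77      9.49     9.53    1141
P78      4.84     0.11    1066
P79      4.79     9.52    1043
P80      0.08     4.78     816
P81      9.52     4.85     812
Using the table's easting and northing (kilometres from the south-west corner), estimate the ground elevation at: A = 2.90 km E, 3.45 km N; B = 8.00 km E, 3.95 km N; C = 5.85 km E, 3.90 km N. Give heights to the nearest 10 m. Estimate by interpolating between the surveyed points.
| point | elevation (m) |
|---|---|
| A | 720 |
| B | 760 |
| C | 720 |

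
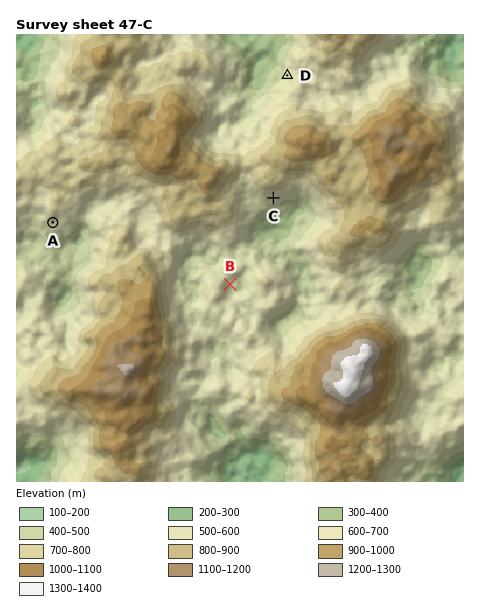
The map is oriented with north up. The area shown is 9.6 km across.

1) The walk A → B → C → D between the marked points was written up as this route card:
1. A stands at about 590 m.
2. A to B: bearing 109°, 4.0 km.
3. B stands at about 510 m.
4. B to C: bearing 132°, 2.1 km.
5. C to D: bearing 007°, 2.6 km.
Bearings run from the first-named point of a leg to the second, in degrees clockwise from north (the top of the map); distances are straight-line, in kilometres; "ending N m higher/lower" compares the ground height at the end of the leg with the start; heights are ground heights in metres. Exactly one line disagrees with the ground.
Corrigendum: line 4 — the bearing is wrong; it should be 027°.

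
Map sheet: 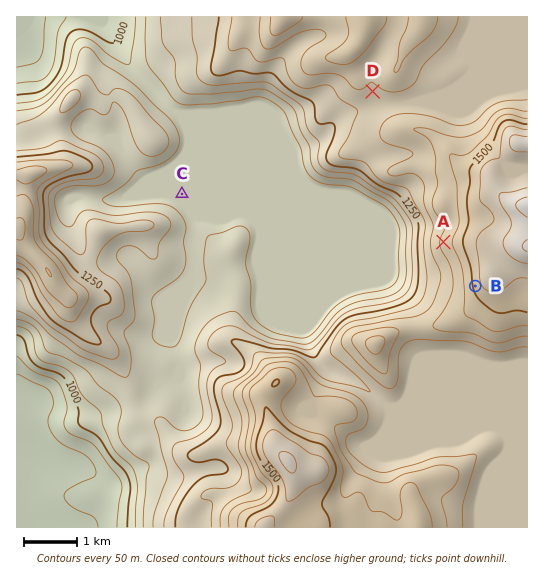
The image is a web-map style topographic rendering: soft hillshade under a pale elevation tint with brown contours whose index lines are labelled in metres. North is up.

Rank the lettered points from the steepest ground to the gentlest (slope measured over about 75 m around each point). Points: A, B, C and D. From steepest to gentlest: B A D C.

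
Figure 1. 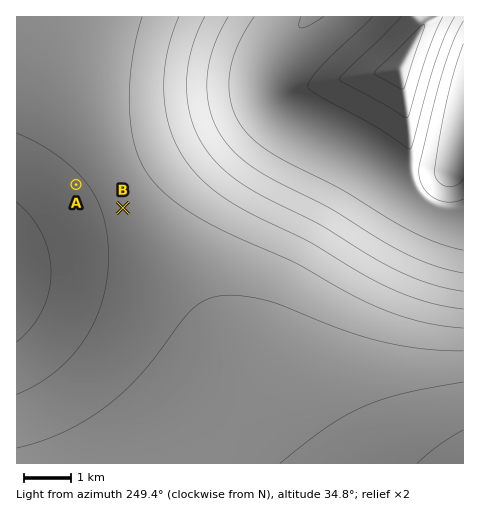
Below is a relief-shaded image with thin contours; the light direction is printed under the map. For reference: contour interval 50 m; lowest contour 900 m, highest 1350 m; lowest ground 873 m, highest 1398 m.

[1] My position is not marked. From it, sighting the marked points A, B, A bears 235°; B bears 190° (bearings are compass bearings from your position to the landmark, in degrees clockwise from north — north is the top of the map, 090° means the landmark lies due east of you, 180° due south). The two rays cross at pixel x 134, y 144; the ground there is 1050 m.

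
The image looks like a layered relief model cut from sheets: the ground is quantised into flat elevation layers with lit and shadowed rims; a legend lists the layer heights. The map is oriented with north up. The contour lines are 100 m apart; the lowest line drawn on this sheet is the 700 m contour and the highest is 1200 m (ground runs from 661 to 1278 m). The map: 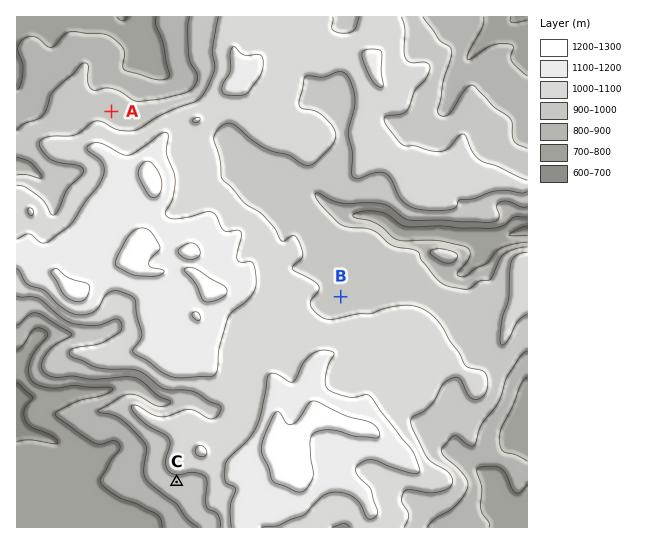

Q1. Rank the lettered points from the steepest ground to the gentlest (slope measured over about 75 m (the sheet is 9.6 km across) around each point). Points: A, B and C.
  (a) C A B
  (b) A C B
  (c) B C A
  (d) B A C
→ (a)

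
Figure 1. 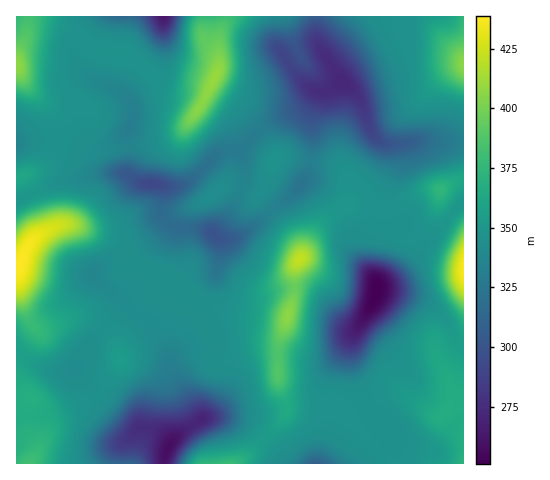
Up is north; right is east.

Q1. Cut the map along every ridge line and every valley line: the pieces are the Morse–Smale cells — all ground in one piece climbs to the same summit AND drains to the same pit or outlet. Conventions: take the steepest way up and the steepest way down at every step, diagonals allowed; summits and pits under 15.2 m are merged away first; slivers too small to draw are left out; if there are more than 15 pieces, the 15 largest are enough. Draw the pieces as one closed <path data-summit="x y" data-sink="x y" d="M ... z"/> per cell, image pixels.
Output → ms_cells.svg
<path data-summit="20 264" data-sink="168 447" d="M74 225l-15 0-21 10-9 9-7 13-4 14 2 21 5 21 11 20-15 21 7 6 18 8 9 3 20-1 25 32 19 19 12 7 7 0-14 16 0 20 40 0 3-13 8-13 25-19-28-42-2-5-1-16-6-12-23-27-47-41 1-5 7-7 23-12 0-3-9-9z"/><path data-summit="300 259" data-sink="377 288" d="M355 204l-8 1-25 18-26 41-2 34-16 46 0 39 6 17 4 6 38 0 8-4 30 33 21 17 9-12 1-9-16-14-15-18-11-29-2-26 5-14 18-30 2-20 16-50-7-22z"/><path data-summit="463 64" data-sink="342 82" d="M463 16l-146 1 1 28 24 37 7 4 10 11 11 32 8 11 7 3 22 0 9-2 48 2z"/><path data-summit="463 463" data-sink="377 288" d="M377 289l-3 11-18 30-5 14 2 26 8 25 10 14 25 23 1 32 66 0 1-116-8-7-11-22-13-13-19-9z"/><path data-summit="20 264" data-sink="151 183" d="M260 129l-21 21-14 0-8 4-22 23-17 9-14 0-26-4-13-8-15-4-12-16-24-7-12-6-4 0-4 12-12 13-19 10 7 11 9 26 4 12-1 8 17-8 15 0 41 15 11 10 24-12 15-18 2 2 13-11 27-12 16-13 7 0 22 10 6 0 10-17 7-20-1-8z"/><path data-summit="300 259" data-sink="168 447" d="M199 301l-8 12-2 15-17 26-2 7 1 14 30 45 8-3 21 3 22 9 11 11 18-19 6-9-10-41 1-27 9-26-29-7-41-3z"/><path data-summit="300 259" data-sink="342 82" d="M343 82l-3 0-10 8-11 2-7 24 2 28-5 29-12 16-25 21 22 28 7 20 21-35 25-18 8-1 29 4 3-18 14-25-2-18-3-3-14-2-9-8-14-37z"/><path data-summit="216 76" data-sink="342 82" d="M316 16l-89 0-8 19 0 33-8 20 28 18 21 23 17-10 22-10 16-18 7 1 14-6 6-5-24-36z"/><path data-summit="29 463" data-sink="168 447" d="M21 354l-5 7 0 38 6 1 9-3-5 8-1 20 3 9 8 11 0 9-6 9 93 1 1-20 13-14-18-9-19-19-25-32-20 1-9-3-18-8z"/><path data-summit="17 64" data-sink="342 82" d="M49 29l-16 0-5 2-10 21-2 12 13 24 16 16 15 11 11 15 17 17 9 3 14 0 18-3-2-15 6-12 0-14-4-7-7-7-30-13-14-12-5-8 0-13 3-9z"/><path data-summit="216 76" data-sink="164 17" d="M204 16l-109 0-8 6-10 16 20 13 12 3 16 2 11 4 25 25 7 3 39 5 11-20 1-16-15-19z"/><path data-summit="300 259" data-sink="215 236" d="M272 211l-31 24-9 4-14-1 2 5 0 14-3 16-18 24-1 3 2 2 17 6 41 3 26 6 4-2 7-23 0-25 6-9 0-5-10-18z"/><path data-summit="216 76" data-sink="151 183" d="M210 86l-10 20-19 26-20 9-32 6-1 27 3 3 7 5 9 2 12 0 5 2 18-1 13-8 22-23 8-4 14 0 21-20-5-8-16-16-26-16z"/><path data-summit="216 76" data-sink="342 82" d="M78 38l-2 1-3 7 0 13 5 8 14 12 30 13 10 11 1 17-6 12 3 15 31-6 20-9 17-22 9-16-10-3-19 0-10-3-7-3-25-25-11-4-16-2-12-3z"/><path data-summit="300 259" data-sink="316 463" d="M334 402l-8 4-38 0-2-2 1 8-3 5-21 22 15 15 5 10 86 0 16-11-24-22z"/>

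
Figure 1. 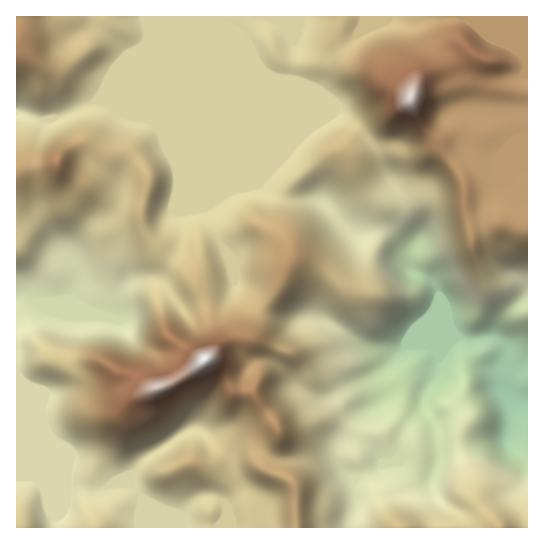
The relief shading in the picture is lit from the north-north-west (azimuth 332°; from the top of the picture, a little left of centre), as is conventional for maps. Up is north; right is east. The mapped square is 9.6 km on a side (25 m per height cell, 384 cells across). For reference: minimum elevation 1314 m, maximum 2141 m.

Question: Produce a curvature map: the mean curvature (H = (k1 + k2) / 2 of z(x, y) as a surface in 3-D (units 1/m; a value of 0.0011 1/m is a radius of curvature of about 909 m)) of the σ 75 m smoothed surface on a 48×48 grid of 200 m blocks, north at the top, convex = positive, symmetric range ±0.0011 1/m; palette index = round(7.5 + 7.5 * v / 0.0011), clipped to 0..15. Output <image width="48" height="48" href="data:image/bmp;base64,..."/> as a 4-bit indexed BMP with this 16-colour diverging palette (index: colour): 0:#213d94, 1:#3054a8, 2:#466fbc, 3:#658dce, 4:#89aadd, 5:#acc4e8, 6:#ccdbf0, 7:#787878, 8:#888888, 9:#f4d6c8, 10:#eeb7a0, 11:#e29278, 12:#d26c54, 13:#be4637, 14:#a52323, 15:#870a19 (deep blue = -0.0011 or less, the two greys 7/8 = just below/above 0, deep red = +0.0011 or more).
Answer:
<image width="48" height="48" href="data:image/bmp;base64,Qk32BAAAAAAAAHYAAAAoAAAAMAAAADAAAAABAAQAAAAAAIAEAAATCwAAEwsAABAAAAAAAAAAlD0hAKhUMAC8b0YAzo1lAN2qiQDoxKwA8NvMAHh4eACIiIgAyNb0AKC37gB4kuIAVGzSADdGvgAjI6UAGQqHANxkaL24Z3d2aIdZlkn3Z1Vo3/68ynffyLk2VamId3dla8Zqhkv2eWRHqod2RHqoZphHZpZ5h2VVRoVpdDn3aXRYdEVjSbt0V4hndnZndVd3U1Z1Q0v5aHVph3ZDnLqHd1Z3dphmZa24ialkes/6ZlV4eIdDi6q7lnd3dqllRJ/9zKhX7qmHdUaFVnhjaqqphXd3dHhnUiae+5dJtjJGZXqmZ3mEaYiFRXd3YlZphBAYx1dYdql3VWiGh3qFeXZRN3d2RGd7uHMBY0dnZ/+XZFeJp3qFi4ZCSXd1aJm9urlAAkVWev2Il3iauXl0e7uEWXdmi7nOqbuEE2dVi+hYqoZVepZWid6laHdleqeMyqqFI0um3IZWZ4dUWJVKyqt0ZndiNnd5vP/YRBvr+TNFVHmHd4U4qpY0Z3UyNWaIef/+lzmn+SJIh2ZniIhUWcdFeViImFff7Jed/qpRrFN6iIdmaJl0aqdWiEvcqK//unJG3/xhNDnIZ5qoZpqFapdmdyrcus/YMTNXv/w0eL/5eId2VEZmWZqWeFvKZVZiAH79d82c/aiaqnQ0VEd3dkVkV2l0MzMiAI/3BHjM21E2djR5hiZ3dXU0eHZVVmVVIH+gCHWIh0EkMliql0JnZrpVrIdnd3d2Q4xQSoRXiXQzNZuqundGRYqGaXd3d3d3ZqozioQ1i9llR8y8/bxzFYu5ZGZ3d3d3VpdIy5QUadx2asu865pxR5zLlGZ4h2eHVFVaupQ0ebyYm7mapiMxV62mU4d4hmiIZoh5m5RVmay5qpd5YhRkR85zNNlmZWiIZ6p1jHRUeJzKmHVqc0aHevtWeMlURXmHaLp1m2VkZ5zKh1VqpUNWevpni5lkRXmXariGmmeHiry6hURXh2IkaviJrIh2iGd3fKRWd2ib3Lu5ZEVmZ4Q0bNacqoZoqWVmfqNGZmZ7uZiHVFeImYl0bsWJd5VYmYd2bMVHd3ZnZWUzNGiJqXmEbsV3d5VYeLqFSfk3d3dlVXhjJHmYhmhjXsZ3d7ZrqKl1SPw3d3d3doq4RZqXU1Yyf6Z3eMiP92Z2WvpHd3d3d2eriKunNGdEvXd3d6mv9jaZi6VHd3eHd3Z5uqumWIq6yGd3d4Zd+XmqumNnd3h4d3dXvduVZ0fMlnh3d4clrNuYmnV3d4iId3dkespTUga7l3iHd3cySLp1Vmd3eHd4iHd2RGhFp0y2eIiIhyQyI2dlVnd3d3d3d3d3dTRW37+BR3d3dweFVEVnd3d3d3d3d3d3dzNmfv+CNVZmZjq4hmZ3d3d3d3d3d3d3dSKLef+md2Z4mVmpuGZ3d3d3d3d3d3d2VVWeuK+UeYiJiHmquWVXd3d4iIh3d2Znd5rOt3y3Zmd1Rbu5mpZWd3d3eHd3dqmKmJityqqZh5z9lruFact1Z3d3h3d3abdoh3V7y5mHeN7JVrp1RquGdnd3d3d3e5ZWmYQ3mGeavuUTZ7p2ZmZ5p3d3d3d3iXdliqZDMyNIvXJnd4hWmXeZdXd3d3eId3d1aLlnVFUzRDd3dw=="/>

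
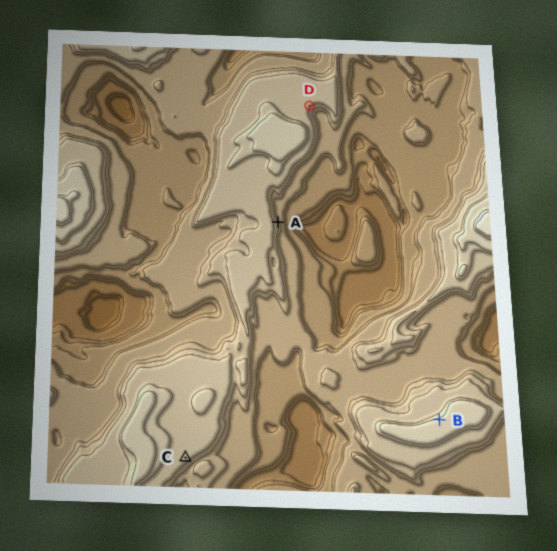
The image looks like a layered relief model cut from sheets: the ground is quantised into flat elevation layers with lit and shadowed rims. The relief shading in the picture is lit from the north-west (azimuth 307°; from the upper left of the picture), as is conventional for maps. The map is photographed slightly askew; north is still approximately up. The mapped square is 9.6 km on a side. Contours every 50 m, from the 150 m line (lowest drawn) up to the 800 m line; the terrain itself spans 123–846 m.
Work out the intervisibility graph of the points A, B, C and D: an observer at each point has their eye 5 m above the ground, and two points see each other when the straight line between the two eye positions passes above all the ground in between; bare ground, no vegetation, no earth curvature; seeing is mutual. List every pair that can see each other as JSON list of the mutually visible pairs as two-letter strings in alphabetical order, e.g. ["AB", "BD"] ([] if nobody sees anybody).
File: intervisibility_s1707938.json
["AB", "BD"]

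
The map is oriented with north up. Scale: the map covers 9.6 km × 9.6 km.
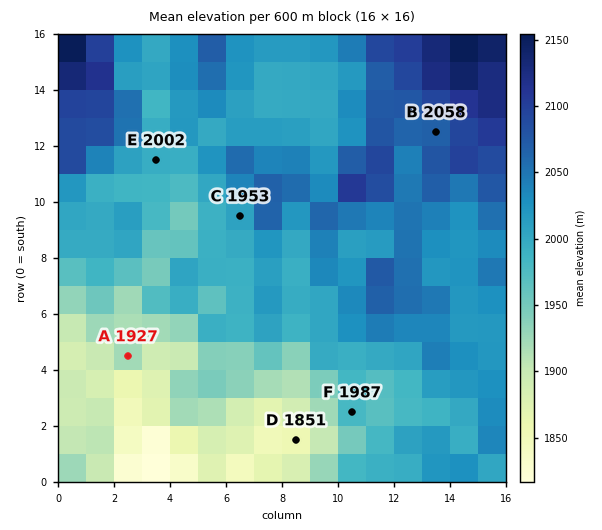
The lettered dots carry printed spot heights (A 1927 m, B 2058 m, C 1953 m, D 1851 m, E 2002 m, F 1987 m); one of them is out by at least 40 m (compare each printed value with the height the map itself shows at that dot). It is C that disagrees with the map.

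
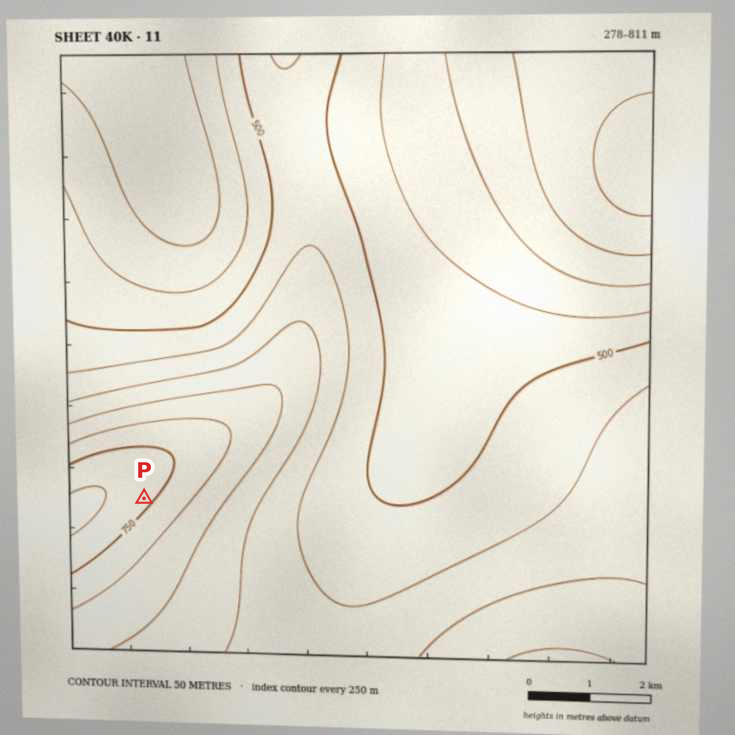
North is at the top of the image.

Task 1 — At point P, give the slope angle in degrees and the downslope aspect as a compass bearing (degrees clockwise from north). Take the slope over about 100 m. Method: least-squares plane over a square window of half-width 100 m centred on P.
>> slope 5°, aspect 129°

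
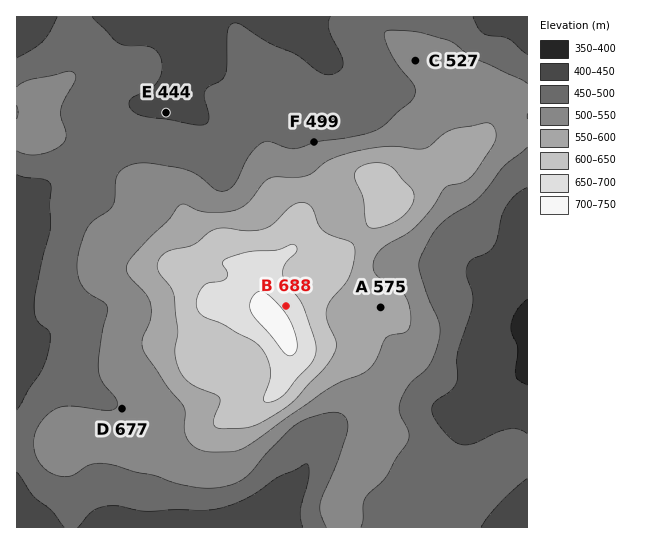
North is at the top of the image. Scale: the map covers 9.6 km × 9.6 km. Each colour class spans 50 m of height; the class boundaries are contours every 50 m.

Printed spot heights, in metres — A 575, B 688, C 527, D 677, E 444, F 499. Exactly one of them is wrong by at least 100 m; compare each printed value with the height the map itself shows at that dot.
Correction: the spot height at D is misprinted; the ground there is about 502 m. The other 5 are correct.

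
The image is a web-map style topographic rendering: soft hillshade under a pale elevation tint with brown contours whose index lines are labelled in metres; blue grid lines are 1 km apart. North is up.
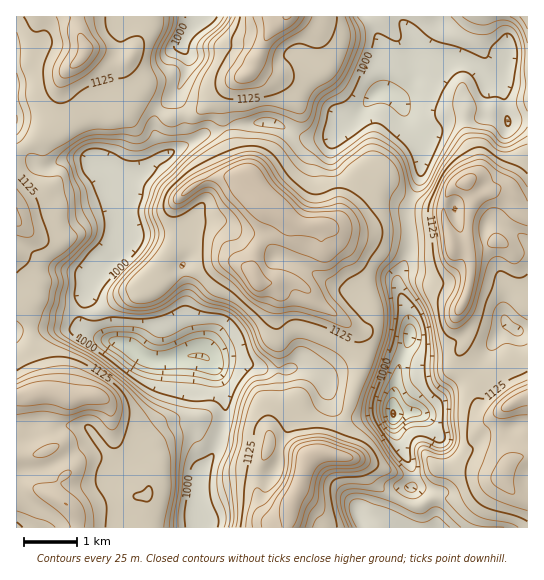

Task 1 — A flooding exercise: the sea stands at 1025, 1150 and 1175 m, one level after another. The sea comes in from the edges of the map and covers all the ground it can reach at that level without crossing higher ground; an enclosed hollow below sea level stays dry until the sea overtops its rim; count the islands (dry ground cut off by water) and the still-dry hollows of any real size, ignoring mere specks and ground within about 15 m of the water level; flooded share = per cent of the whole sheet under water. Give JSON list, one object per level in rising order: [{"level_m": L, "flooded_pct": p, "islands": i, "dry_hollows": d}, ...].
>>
[{"level_m": 1025, "flooded_pct": 20, "islands": 0, "dry_hollows": 1}, {"level_m": 1150, "flooded_pct": 78, "islands": 1, "dry_hollows": 0}, {"level_m": 1175, "flooded_pct": 86, "islands": 1, "dry_hollows": 0}]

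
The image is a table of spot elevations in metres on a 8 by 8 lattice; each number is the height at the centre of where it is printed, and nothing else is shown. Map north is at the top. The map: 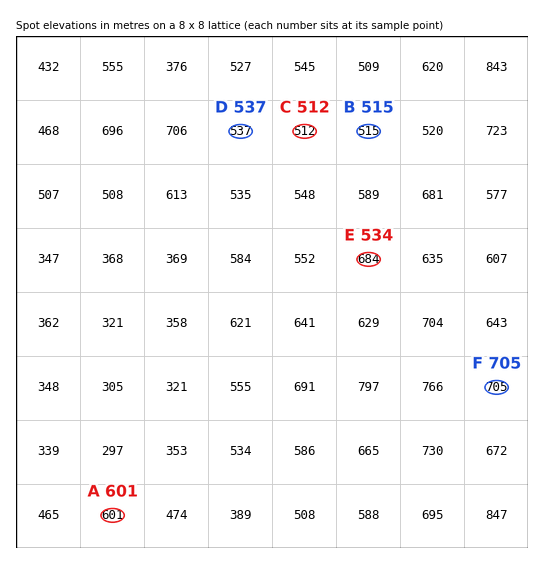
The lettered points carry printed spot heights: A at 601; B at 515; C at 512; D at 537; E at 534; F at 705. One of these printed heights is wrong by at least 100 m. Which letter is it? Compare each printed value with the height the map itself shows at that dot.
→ E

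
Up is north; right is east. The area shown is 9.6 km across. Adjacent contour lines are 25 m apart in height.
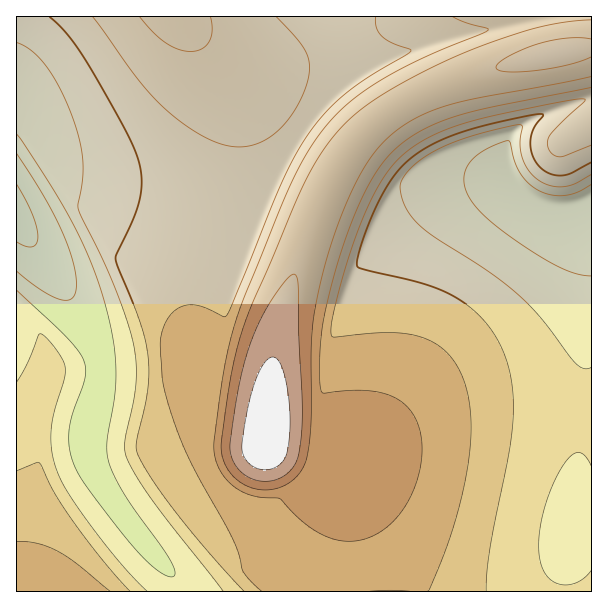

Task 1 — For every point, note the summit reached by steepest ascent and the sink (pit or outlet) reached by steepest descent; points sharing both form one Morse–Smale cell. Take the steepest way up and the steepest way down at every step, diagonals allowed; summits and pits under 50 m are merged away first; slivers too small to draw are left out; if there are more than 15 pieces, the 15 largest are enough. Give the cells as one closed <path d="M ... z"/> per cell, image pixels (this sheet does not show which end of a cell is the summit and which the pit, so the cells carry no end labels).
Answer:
<path d="M591 16l-575 1 0 202 58 84 24 48 4 18-2 18-12 44 0 19 4 17 30 48 28 34 31 35 2 8 129 0 13-13 7-15 11-51 0-55-70-12-8-5 3-13 6-80 10-45 35-97 15-32 15-24 28-29 12-9 45-24 63-21 55-13 39-6z"/><path d="M591 48l-39 6-55 13-48 15-29 12-43 27-22 22-21 31-21 47-31 93-8 34-6 80-3 13 8 5 70 12 1 37-7 54-9 26-15 15 1 2 278-1z"/><path d="M17 220l-1 371 166 1-1-8-49-57-29-41-11-19-4-17 0-19 12-44 2-18-4-18-24-48z"/>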